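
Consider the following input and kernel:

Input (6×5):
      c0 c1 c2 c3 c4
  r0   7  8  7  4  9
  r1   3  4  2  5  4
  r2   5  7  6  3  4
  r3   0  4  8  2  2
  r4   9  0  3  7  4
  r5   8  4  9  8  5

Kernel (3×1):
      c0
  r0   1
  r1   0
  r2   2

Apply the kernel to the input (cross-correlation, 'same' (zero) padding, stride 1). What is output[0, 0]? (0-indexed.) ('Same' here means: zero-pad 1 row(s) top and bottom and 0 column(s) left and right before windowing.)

The receptive field on the zero-padded input at this output position is [0 / 7 / 3]. Elementwise product with the kernel and sum: 0·1 + 3·2.

6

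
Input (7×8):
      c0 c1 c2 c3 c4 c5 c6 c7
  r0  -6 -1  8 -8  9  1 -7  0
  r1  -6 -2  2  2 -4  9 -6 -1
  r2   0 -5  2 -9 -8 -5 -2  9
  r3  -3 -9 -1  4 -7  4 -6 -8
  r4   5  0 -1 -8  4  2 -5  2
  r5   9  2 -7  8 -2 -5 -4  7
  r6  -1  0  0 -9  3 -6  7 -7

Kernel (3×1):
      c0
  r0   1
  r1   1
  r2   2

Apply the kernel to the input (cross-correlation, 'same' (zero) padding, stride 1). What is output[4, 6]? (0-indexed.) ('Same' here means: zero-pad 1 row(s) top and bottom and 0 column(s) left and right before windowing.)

-19

The receptive field on the zero-padded input at this output position is [-6 / -5 / -4]. Elementwise product with the kernel and sum: -6·1 + -5·1 + -4·2.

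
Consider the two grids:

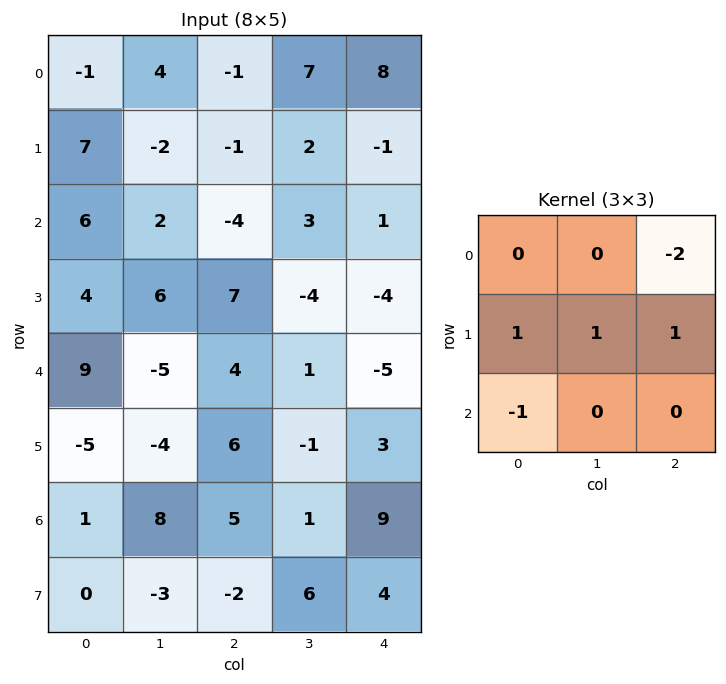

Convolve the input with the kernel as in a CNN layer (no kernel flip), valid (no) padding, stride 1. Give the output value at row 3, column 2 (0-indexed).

2

The receptive field on the input at this output position is [7 -4 -4 / 4 1 -5 / 6 -1 3]. Elementwise product with the kernel and sum: -4·-2 + 4·1 + 1·1 + -5·1 + 6·-1.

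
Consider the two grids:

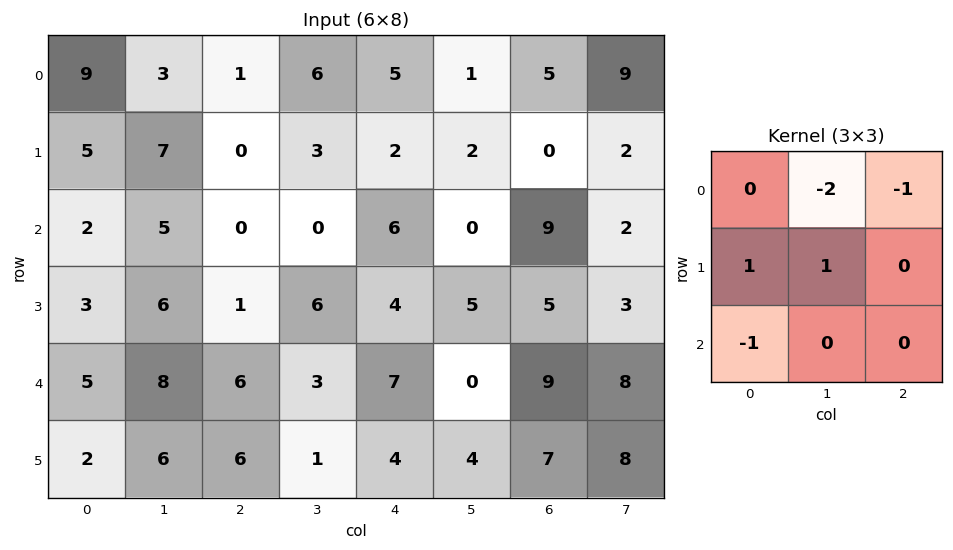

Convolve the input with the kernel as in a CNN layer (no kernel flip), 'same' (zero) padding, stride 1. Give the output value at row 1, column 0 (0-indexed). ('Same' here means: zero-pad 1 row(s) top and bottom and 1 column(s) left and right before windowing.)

The receptive field on the zero-padded input at this output position is [0 9 3 / 0 5 7 / 0 2 5]. Elementwise product with the kernel and sum: 9·-2 + 3·-1 + 0·1 + 5·1 + 0·-1.

-16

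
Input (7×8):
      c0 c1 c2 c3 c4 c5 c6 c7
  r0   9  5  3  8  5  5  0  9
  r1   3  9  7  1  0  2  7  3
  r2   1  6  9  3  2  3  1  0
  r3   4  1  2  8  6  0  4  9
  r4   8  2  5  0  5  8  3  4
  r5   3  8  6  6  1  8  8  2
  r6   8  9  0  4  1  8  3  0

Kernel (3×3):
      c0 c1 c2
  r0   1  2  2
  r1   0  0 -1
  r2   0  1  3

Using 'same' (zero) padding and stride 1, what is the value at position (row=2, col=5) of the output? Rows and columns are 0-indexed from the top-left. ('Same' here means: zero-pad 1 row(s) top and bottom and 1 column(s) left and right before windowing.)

29

The receptive field on the zero-padded input at this output position is [0 2 7 / 2 3 1 / 6 0 4]. Elementwise product with the kernel and sum: 0·1 + 2·2 + 7·2 + 1·-1 + 0·1 + 4·3.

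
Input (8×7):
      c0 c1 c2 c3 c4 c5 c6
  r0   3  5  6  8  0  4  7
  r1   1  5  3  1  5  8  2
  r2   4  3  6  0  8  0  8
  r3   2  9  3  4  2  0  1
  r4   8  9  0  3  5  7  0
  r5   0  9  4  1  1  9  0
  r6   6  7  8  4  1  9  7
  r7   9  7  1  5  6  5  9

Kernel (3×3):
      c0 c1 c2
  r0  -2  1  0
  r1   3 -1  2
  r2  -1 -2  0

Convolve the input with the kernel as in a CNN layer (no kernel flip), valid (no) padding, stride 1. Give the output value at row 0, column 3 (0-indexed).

-18

The receptive field on the input at this output position is [8 0 4 / 1 5 8 / 0 8 0]. Elementwise product with the kernel and sum: 8·-2 + 0·1 + 1·3 + 5·-1 + 8·2 + 0·-1 + 8·-2.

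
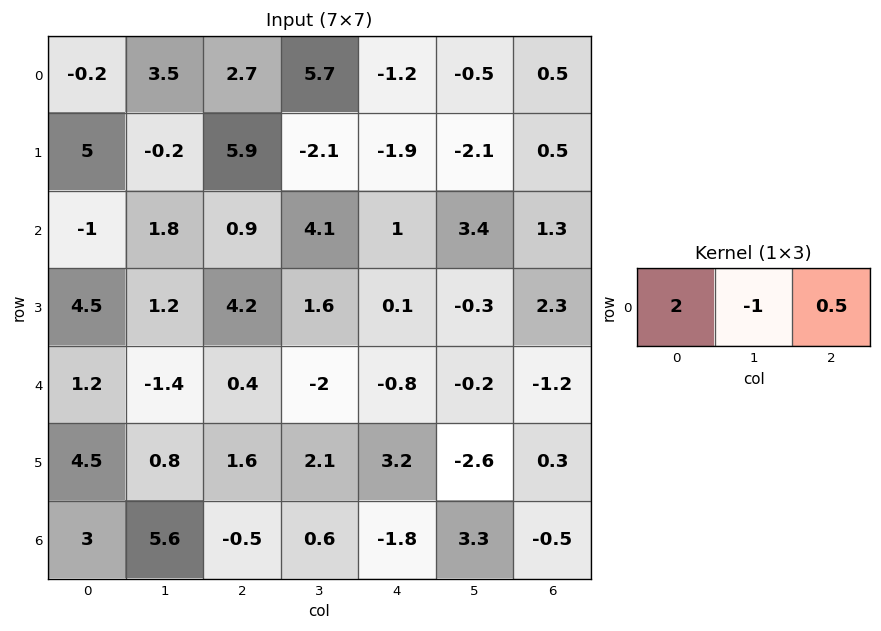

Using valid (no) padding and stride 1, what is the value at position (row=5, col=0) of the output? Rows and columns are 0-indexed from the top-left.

9

The receptive field on the input at this output position is [4.5 0.8 1.6]. Elementwise product with the kernel and sum: 4.5·2 + 0.8·-1 + 1.6·0.5.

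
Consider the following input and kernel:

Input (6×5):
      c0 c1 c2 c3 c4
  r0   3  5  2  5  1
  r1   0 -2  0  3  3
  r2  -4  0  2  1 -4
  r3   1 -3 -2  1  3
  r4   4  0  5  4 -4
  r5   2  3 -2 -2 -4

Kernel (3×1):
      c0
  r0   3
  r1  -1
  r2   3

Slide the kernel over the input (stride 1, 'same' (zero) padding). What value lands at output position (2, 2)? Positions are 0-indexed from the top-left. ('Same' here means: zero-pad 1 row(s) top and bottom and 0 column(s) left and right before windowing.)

-8

The receptive field on the zero-padded input at this output position is [0 / 2 / -2]. Elementwise product with the kernel and sum: 0·3 + 2·-1 + -2·3.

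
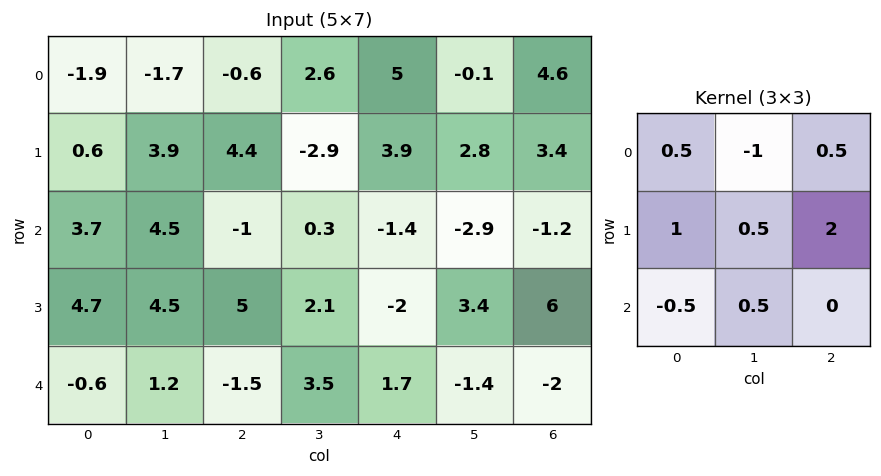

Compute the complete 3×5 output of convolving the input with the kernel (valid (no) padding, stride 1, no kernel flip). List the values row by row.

12.2 -1.4 11 0.05 16.25
2.45 0.95 1.95 -12.2 -1.7
14.7 13.25 3.05 7.1 11.75

Output[0,0]: The receptive field on the input at this output position is [-1.9 -1.7 -0.6 / 0.6 3.9 4.4 / 3.7 4.5 -1]. Elementwise product with the kernel and sum: -1.9·0.5 + -1.7·-1 + -0.6·0.5 + 0.6·1 + 3.9·0.5 + 4.4·2 + 3.7·-0.5 + 4.5·0.5.
Output[0,1]: The receptive field on the input at this output position is [-1.7 -0.6 2.6 / 3.9 4.4 -2.9 / 4.5 -1 0.3]. Elementwise product with the kernel and sum: -1.7·0.5 + -0.6·-1 + 2.6·0.5 + 3.9·1 + 4.4·0.5 + -2.9·2 + 4.5·-0.5 + -1·0.5.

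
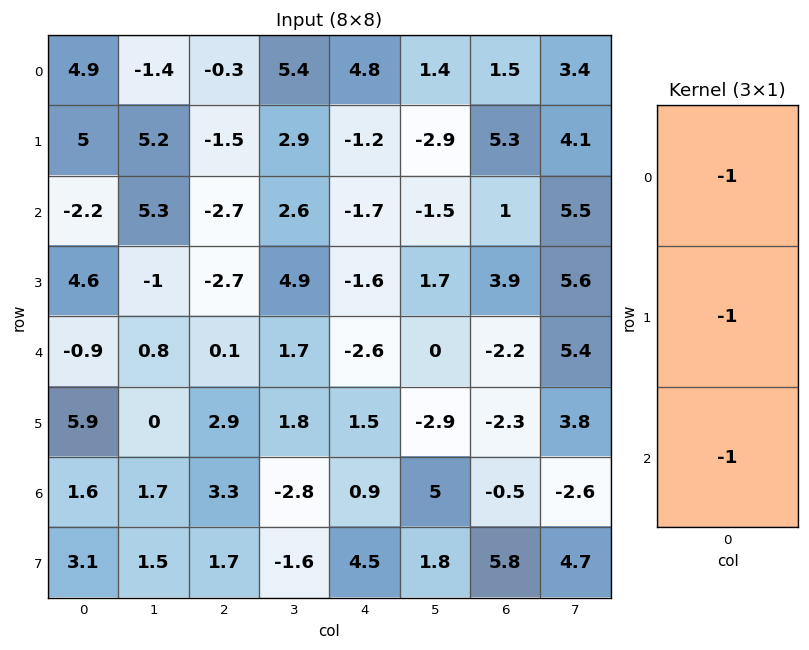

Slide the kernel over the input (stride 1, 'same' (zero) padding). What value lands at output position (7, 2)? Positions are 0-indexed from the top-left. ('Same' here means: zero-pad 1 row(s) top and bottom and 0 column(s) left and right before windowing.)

The receptive field on the zero-padded input at this output position is [3.3 / 1.7 / 0]. Elementwise product with the kernel and sum: 3.3·-1 + 1.7·-1 + 0·-1.

-5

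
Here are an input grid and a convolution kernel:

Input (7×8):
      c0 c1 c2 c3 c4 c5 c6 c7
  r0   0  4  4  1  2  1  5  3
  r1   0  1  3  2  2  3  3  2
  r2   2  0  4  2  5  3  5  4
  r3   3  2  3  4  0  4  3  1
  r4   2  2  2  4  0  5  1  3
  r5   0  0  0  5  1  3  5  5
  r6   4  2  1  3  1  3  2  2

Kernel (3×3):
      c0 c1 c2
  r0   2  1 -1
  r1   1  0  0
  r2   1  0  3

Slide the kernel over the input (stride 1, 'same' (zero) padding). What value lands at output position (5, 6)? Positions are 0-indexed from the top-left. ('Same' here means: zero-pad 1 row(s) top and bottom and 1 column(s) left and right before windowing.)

20

The receptive field on the zero-padded input at this output position is [5 1 3 / 3 5 5 / 3 2 2]. Elementwise product with the kernel and sum: 5·2 + 1·1 + 3·-1 + 3·1 + 3·1 + 2·3.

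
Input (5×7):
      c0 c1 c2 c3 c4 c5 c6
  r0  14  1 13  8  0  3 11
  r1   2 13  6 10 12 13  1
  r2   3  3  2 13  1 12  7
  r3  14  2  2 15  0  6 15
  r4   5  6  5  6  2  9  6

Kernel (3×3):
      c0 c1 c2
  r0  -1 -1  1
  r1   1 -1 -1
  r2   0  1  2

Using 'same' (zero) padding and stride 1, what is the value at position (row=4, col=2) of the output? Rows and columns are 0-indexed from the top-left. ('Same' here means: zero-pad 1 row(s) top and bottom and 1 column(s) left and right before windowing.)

6

The receptive field on the zero-padded input at this output position is [2 2 15 / 6 5 6 / 0 0 0]. Elementwise product with the kernel and sum: 2·-1 + 2·-1 + 15·1 + 6·1 + 5·-1 + 6·-1 + 0·1 + 0·2.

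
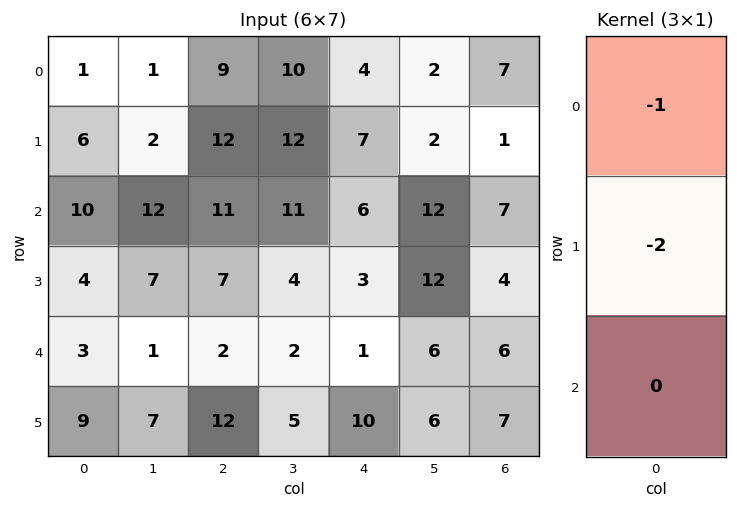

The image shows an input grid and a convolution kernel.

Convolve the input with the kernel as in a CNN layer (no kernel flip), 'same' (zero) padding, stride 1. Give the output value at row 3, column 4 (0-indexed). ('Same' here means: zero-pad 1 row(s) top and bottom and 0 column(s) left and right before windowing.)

The receptive field on the zero-padded input at this output position is [6 / 3 / 1]. Elementwise product with the kernel and sum: 6·-1 + 3·-2.

-12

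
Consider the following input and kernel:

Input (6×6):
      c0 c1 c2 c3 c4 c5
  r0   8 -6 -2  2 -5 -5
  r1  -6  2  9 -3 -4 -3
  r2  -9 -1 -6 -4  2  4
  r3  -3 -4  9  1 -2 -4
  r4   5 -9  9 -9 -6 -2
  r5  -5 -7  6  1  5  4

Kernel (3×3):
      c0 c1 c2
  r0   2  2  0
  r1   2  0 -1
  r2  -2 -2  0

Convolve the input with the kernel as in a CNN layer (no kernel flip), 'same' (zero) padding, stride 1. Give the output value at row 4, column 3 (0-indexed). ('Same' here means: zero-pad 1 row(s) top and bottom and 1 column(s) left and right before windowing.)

30

The receptive field on the zero-padded input at this output position is [9 1 -2 / 9 -9 -6 / 6 1 5]. Elementwise product with the kernel and sum: 9·2 + 1·2 + 9·2 + -6·-1 + 6·-2 + 1·-2.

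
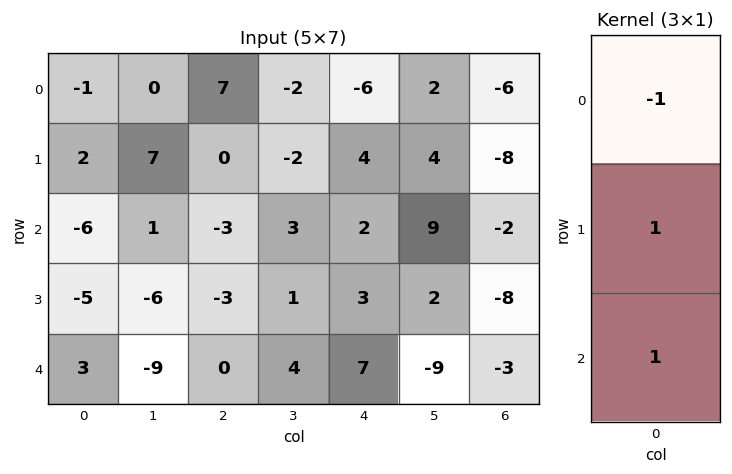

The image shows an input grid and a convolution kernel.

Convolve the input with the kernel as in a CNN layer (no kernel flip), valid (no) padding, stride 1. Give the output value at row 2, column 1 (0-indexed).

-16

The receptive field on the input at this output position is [1 / -6 / -9]. Elementwise product with the kernel and sum: 1·-1 + -6·1 + -9·1.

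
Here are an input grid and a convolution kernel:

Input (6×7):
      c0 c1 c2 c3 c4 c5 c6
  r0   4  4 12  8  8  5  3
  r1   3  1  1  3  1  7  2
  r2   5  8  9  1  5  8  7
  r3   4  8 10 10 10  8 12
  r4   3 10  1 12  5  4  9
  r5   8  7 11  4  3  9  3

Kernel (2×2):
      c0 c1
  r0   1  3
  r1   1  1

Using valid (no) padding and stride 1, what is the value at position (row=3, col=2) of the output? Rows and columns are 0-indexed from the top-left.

The receptive field on the input at this output position is [10 10 / 1 12]. Elementwise product with the kernel and sum: 10·1 + 10·3 + 1·1 + 12·1.

53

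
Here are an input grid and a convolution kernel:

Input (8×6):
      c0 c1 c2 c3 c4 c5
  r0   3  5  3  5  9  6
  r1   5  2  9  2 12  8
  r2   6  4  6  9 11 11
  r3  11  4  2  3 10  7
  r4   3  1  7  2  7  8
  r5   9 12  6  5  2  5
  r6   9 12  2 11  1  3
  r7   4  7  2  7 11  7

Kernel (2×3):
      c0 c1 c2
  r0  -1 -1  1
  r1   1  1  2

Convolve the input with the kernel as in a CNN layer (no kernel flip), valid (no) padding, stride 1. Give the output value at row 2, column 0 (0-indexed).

The receptive field on the input at this output position is [6 4 6 / 11 4 2]. Elementwise product with the kernel and sum: 6·-1 + 4·-1 + 6·1 + 11·1 + 4·1 + 2·2.

15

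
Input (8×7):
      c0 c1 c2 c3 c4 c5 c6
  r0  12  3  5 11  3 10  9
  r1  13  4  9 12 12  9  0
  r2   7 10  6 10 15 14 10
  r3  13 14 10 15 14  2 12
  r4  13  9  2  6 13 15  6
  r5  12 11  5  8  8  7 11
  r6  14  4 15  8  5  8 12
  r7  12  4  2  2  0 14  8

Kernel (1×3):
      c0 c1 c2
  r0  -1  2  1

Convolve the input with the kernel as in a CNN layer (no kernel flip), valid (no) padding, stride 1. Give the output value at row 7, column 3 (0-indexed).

12

The receptive field on the input at this output position is [2 0 14]. Elementwise product with the kernel and sum: 2·-1 + 0·2 + 14·1.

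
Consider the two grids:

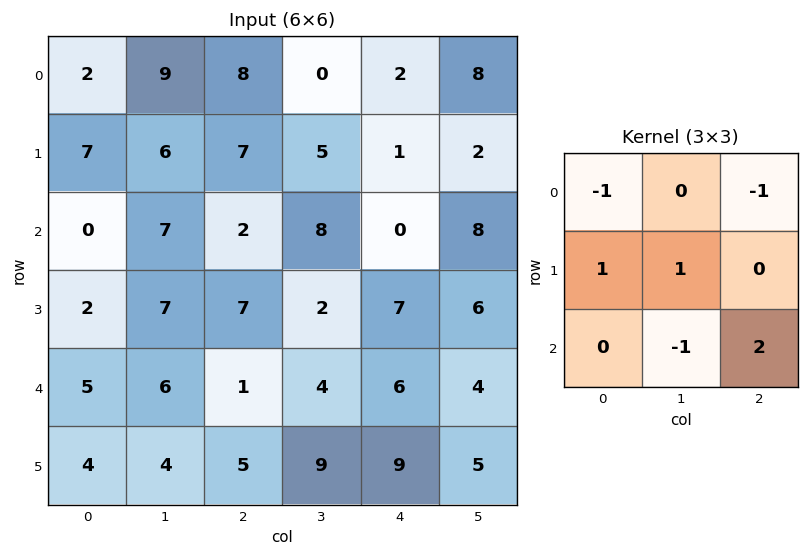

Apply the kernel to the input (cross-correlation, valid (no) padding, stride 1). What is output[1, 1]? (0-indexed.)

-5

The receptive field on the input at this output position is [6 7 5 / 7 2 8 / 7 7 2]. Elementwise product with the kernel and sum: 6·-1 + 5·-1 + 7·1 + 2·1 + 7·-1 + 2·2.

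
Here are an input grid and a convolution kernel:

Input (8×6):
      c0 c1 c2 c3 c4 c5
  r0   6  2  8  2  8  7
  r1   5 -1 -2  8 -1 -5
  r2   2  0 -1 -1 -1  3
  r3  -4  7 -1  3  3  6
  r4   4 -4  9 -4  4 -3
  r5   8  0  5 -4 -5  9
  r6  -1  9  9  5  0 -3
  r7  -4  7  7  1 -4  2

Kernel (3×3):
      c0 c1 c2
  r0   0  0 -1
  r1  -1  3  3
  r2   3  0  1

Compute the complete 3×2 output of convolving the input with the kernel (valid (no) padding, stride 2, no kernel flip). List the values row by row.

-17 11
44 51
4 -9

Output[0,0]: The receptive field on the input at this output position is [6 2 8 / 5 -1 -2 / 2 0 -1]. Elementwise product with the kernel and sum: 8·-1 + 5·-1 + -1·3 + -2·3 + 2·3 + -1·1.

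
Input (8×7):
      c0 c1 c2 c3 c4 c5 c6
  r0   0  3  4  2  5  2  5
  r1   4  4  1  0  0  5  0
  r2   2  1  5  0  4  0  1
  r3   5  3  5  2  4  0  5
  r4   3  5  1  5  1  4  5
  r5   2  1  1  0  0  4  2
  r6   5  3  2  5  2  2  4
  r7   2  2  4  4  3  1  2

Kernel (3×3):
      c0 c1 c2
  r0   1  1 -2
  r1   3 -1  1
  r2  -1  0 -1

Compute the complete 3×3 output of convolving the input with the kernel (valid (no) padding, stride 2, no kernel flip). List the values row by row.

-3 -10 -13
6 12 13
5 3 -13

Output[0,0]: The receptive field on the input at this output position is [0 3 4 / 4 4 1 / 2 1 5]. Elementwise product with the kernel and sum: 0·1 + 3·1 + 4·-2 + 4·3 + 4·-1 + 1·1 + 2·-1 + 5·-1.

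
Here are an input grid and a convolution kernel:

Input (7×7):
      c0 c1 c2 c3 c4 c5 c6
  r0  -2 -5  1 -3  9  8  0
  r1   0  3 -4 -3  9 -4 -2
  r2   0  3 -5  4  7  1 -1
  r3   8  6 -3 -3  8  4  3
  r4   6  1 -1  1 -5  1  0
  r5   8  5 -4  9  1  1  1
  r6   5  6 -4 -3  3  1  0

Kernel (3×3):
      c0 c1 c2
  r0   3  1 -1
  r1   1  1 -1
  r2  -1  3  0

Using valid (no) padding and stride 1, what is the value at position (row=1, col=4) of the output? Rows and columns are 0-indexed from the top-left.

38

The receptive field on the input at this output position is [9 -4 -2 / 7 1 -1 / 8 4 3]. Elementwise product with the kernel and sum: 9·3 + -4·1 + -2·-1 + 7·1 + 1·1 + -1·-1 + 8·-1 + 4·3.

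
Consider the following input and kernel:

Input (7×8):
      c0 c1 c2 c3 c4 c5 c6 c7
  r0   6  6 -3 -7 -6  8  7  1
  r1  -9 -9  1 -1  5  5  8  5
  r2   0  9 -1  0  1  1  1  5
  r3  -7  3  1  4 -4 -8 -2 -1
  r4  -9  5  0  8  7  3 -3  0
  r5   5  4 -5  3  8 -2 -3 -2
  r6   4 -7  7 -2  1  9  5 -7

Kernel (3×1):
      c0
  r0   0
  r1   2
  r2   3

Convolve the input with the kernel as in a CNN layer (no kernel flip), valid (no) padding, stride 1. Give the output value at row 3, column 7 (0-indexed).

-6

The receptive field on the input at this output position is [-1 / 0 / -2]. Elementwise product with the kernel and sum: 0·2 + -2·3.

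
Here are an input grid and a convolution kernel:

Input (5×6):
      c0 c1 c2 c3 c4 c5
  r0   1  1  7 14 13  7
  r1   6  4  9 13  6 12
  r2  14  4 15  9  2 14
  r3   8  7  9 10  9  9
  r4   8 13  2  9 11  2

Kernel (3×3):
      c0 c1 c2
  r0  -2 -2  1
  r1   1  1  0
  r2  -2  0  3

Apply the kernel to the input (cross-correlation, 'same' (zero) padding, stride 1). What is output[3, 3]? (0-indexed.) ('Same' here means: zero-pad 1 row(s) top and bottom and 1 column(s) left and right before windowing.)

The receptive field on the zero-padded input at this output position is [15 9 2 / 9 10 9 / 2 9 11]. Elementwise product with the kernel and sum: 15·-2 + 9·-2 + 2·1 + 9·1 + 10·1 + 2·-2 + 11·3.

2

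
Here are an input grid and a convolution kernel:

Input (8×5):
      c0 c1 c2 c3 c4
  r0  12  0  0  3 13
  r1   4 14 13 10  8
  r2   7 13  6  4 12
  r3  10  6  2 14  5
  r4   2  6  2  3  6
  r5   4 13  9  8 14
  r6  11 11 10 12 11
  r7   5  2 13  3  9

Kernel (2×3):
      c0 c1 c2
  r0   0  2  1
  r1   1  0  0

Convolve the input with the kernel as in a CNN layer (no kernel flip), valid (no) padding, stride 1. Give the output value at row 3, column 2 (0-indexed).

35

The receptive field on the input at this output position is [2 14 5 / 2 3 6]. Elementwise product with the kernel and sum: 14·2 + 5·1 + 2·1.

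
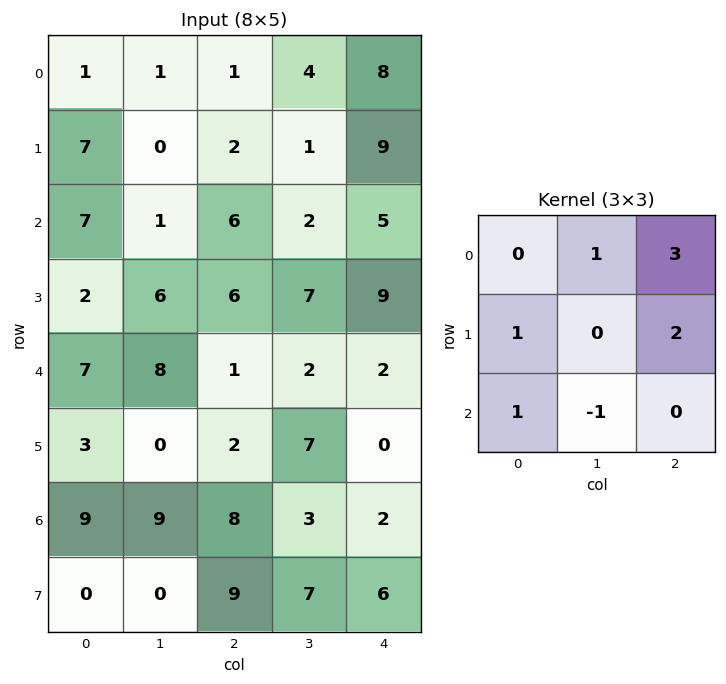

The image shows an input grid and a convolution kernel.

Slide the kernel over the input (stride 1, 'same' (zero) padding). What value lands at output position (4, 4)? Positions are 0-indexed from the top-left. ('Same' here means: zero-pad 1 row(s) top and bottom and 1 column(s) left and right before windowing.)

18

The receptive field on the zero-padded input at this output position is [7 9 0 / 2 2 0 / 7 0 0]. Elementwise product with the kernel and sum: 9·1 + 0·3 + 2·1 + 0·2 + 7·1 + 0·-1.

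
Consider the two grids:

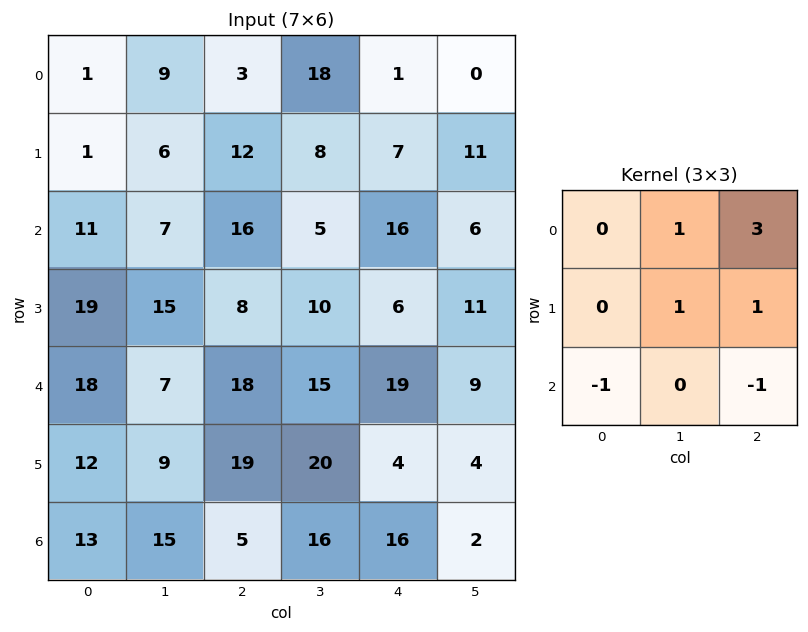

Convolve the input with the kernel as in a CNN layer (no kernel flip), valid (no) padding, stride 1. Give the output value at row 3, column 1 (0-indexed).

42

The receptive field on the input at this output position is [15 8 10 / 7 18 15 / 9 19 20]. Elementwise product with the kernel and sum: 8·1 + 10·3 + 18·1 + 15·1 + 9·-1 + 20·-1.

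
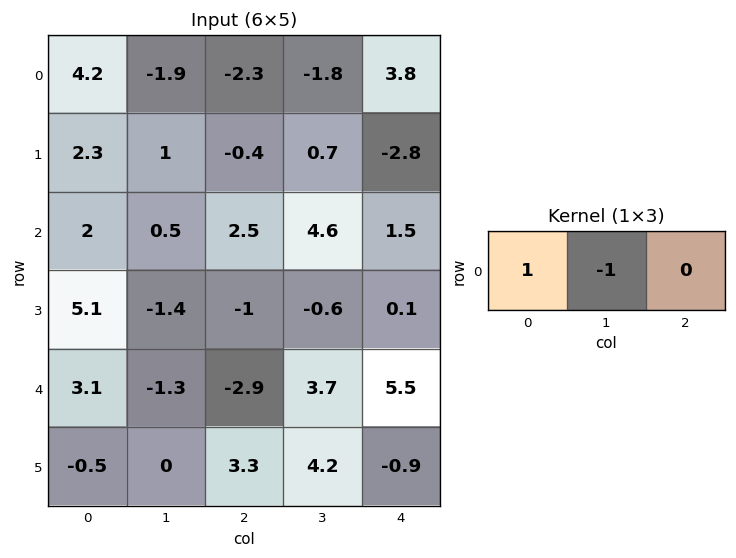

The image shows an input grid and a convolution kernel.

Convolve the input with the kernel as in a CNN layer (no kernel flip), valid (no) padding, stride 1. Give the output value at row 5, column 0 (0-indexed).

The receptive field on the input at this output position is [-0.5 0 3.3]. Elementwise product with the kernel and sum: -0.5·1 + 0·-1.

-0.5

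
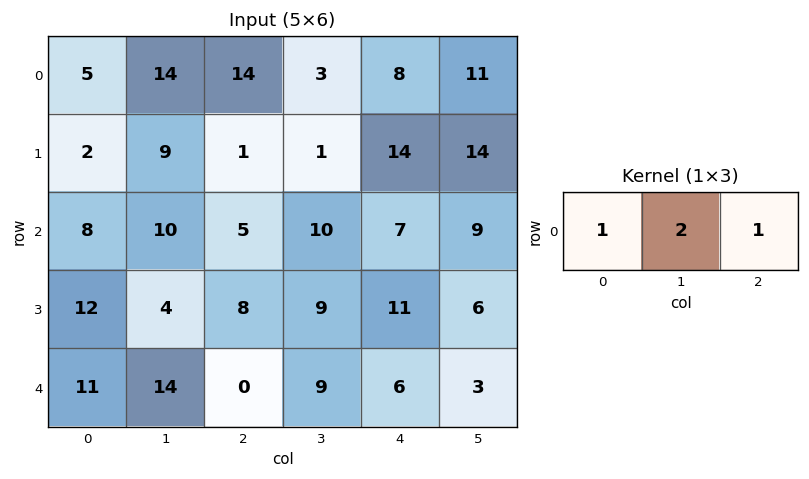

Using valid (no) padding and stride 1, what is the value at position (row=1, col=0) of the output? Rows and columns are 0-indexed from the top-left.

The receptive field on the input at this output position is [2 9 1]. Elementwise product with the kernel and sum: 2·1 + 9·2 + 1·1.

21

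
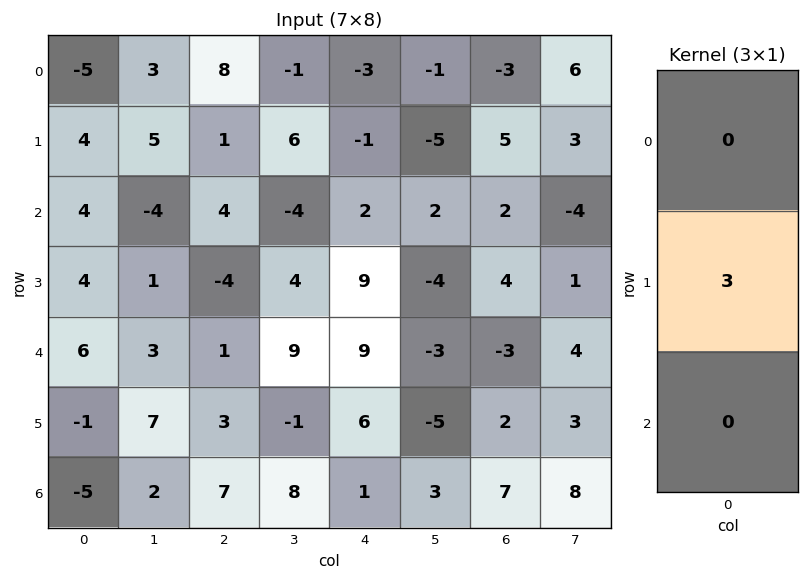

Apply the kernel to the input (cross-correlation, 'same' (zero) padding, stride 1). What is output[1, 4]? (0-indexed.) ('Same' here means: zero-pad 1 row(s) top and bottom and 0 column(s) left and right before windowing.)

-3

The receptive field on the zero-padded input at this output position is [-3 / -1 / 2]. Elementwise product with the kernel and sum: -1·3.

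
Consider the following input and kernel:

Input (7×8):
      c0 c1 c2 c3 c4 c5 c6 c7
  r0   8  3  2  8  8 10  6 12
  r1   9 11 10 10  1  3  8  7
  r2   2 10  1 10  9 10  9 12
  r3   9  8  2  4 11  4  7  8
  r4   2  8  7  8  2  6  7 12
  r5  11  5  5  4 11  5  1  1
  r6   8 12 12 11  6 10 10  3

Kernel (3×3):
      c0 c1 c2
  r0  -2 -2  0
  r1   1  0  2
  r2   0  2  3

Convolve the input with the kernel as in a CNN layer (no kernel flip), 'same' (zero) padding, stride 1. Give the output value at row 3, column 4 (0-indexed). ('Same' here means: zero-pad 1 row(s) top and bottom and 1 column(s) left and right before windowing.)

The receptive field on the zero-padded input at this output position is [10 9 10 / 4 11 4 / 8 2 6]. Elementwise product with the kernel and sum: 10·-2 + 9·-2 + 4·1 + 4·2 + 2·2 + 6·3.

-4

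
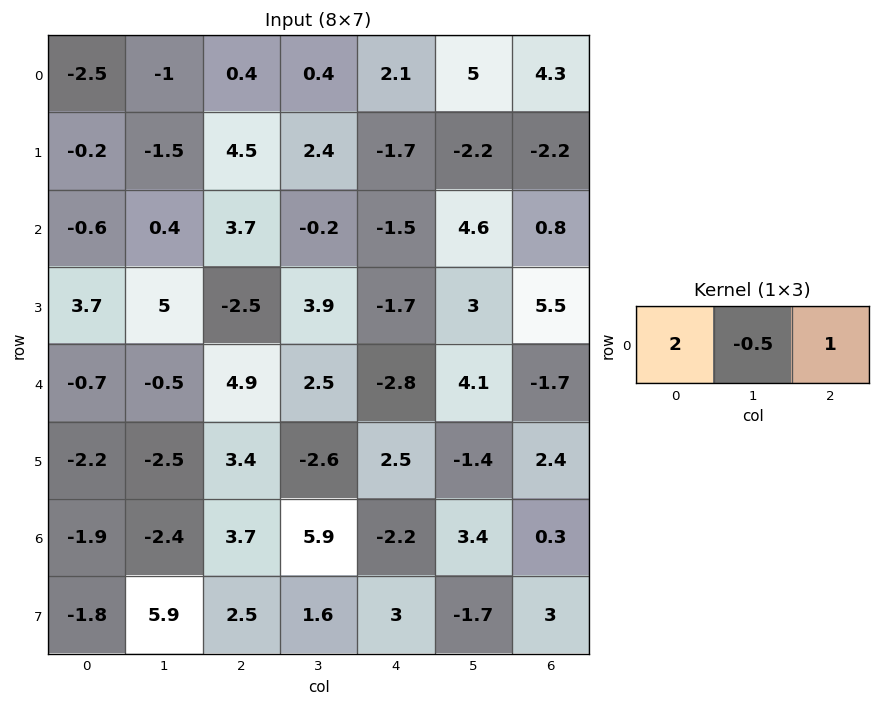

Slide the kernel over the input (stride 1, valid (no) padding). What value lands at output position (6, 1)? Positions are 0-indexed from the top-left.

The receptive field on the input at this output position is [-2.4 3.7 5.9]. Elementwise product with the kernel and sum: -2.4·2 + 3.7·-0.5 + 5.9·1.

-0.75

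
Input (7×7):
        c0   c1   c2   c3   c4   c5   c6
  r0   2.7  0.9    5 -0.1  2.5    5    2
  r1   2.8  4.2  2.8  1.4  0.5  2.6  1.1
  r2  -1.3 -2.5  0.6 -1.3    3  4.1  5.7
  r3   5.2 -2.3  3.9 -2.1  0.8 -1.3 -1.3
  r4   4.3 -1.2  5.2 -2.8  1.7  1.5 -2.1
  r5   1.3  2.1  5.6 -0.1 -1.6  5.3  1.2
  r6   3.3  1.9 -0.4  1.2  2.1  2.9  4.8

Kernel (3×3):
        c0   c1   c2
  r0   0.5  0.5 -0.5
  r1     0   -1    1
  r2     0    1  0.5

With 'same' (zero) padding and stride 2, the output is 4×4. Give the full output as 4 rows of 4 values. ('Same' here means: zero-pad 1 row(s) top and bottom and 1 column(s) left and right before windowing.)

3.1 -1.6 4.3 -0.9
2.15 3.75 0.9 -5.15
0.6 -0.6 0.85 2
-1.8 5.5 -2.7 -1.55

Output[0,0]: The receptive field on the zero-padded input at this output position is [0 0 0 / 0 2.7 0.9 / 0 2.8 4.2]. Elementwise product with the kernel and sum: 0·0.5 + 0·0.5 + 0·-0.5 + 2.7·-1 + 0.9·1 + 2.8·1 + 4.2·0.5.
Output[0,1]: The receptive field on the zero-padded input at this output position is [0 0 0 / 0.9 5 -0.1 / 4.2 2.8 1.4]. Elementwise product with the kernel and sum: 0·0.5 + 0·0.5 + 0·-0.5 + 5·-1 + -0.1·1 + 2.8·1 + 1.4·0.5.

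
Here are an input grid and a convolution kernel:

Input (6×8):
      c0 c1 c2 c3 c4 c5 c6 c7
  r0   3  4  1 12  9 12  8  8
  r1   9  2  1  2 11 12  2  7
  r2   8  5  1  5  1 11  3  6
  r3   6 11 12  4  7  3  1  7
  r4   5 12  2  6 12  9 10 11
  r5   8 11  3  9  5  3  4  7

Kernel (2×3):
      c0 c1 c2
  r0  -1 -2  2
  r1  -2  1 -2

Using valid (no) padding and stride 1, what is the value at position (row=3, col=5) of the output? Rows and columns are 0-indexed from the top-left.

-21

The receptive field on the input at this output position is [3 1 7 / 9 10 11]. Elementwise product with the kernel and sum: 3·-1 + 1·-2 + 7·2 + 9·-2 + 10·1 + 11·-2.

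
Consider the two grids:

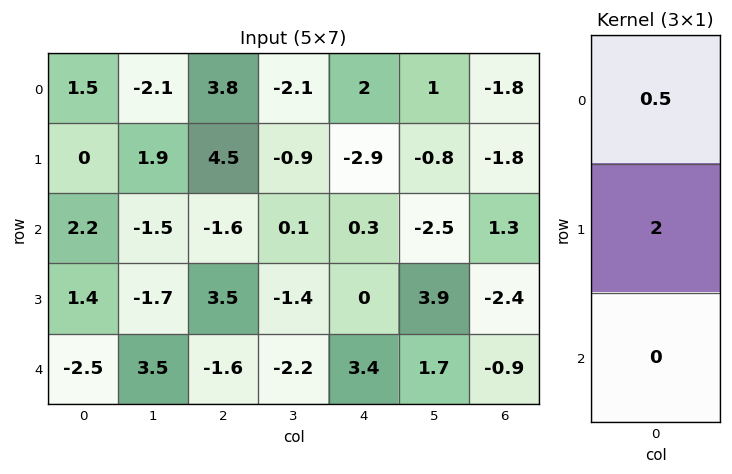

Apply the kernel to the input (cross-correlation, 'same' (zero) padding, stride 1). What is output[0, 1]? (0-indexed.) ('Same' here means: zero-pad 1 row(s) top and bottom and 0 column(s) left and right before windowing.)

-4.2

The receptive field on the zero-padded input at this output position is [0 / -2.1 / 1.9]. Elementwise product with the kernel and sum: 0·0.5 + -2.1·2.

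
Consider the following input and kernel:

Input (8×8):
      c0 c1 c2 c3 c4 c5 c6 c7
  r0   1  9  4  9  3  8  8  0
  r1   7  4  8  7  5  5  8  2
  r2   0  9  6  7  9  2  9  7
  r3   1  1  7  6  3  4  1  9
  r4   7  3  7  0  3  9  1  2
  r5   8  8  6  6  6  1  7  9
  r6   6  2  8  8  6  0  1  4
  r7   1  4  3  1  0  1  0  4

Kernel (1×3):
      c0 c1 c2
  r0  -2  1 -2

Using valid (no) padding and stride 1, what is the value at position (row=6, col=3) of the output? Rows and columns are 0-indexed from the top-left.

The receptive field on the input at this output position is [8 6 0]. Elementwise product with the kernel and sum: 8·-2 + 6·1 + 0·-2.

-10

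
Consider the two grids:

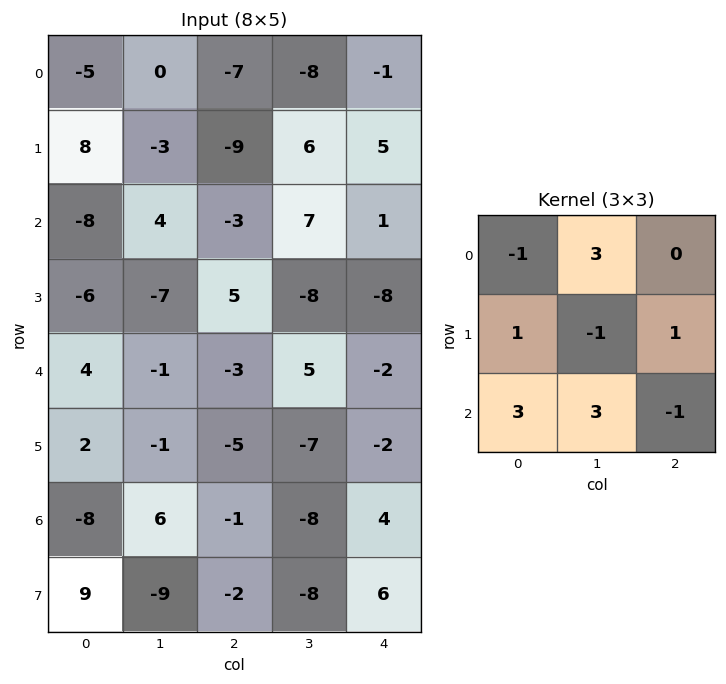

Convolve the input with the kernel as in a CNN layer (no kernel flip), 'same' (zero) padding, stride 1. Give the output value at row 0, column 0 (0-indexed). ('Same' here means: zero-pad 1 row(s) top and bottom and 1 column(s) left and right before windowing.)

32

The receptive field on the zero-padded input at this output position is [0 0 0 / 0 -5 0 / 0 8 -3]. Elementwise product with the kernel and sum: 0·-1 + 0·3 + 0·1 + -5·-1 + 0·1 + 0·3 + 8·3 + -3·-1.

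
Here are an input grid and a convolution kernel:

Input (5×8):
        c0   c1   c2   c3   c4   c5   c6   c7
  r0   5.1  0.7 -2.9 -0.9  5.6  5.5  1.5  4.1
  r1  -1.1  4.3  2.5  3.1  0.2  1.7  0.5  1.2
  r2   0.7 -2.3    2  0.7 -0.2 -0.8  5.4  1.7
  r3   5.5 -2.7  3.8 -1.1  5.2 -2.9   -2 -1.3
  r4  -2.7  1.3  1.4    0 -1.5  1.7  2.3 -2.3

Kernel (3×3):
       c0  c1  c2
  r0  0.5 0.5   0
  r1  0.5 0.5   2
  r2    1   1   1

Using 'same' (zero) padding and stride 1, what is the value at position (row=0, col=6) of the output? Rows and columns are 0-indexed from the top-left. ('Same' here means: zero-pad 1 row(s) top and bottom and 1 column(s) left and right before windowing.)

15.1

The receptive field on the zero-padded input at this output position is [0 0 0 / 5.5 1.5 4.1 / 1.7 0.5 1.2]. Elementwise product with the kernel and sum: 0·0.5 + 0·0.5 + 5.5·0.5 + 1.5·0.5 + 4.1·2 + 1.7·1 + 0.5·1 + 1.2·1.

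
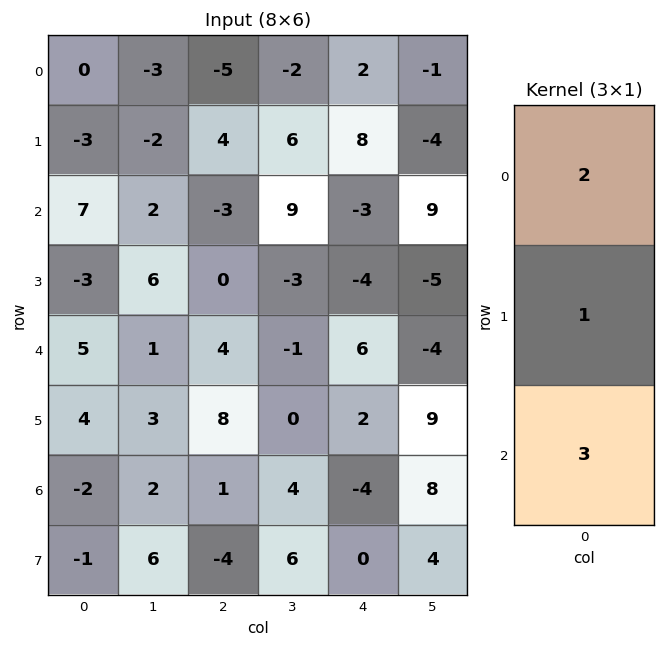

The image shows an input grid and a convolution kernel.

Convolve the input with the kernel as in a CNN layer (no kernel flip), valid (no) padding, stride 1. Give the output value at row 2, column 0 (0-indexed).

26

The receptive field on the input at this output position is [7 / -3 / 5]. Elementwise product with the kernel and sum: 7·2 + -3·1 + 5·3.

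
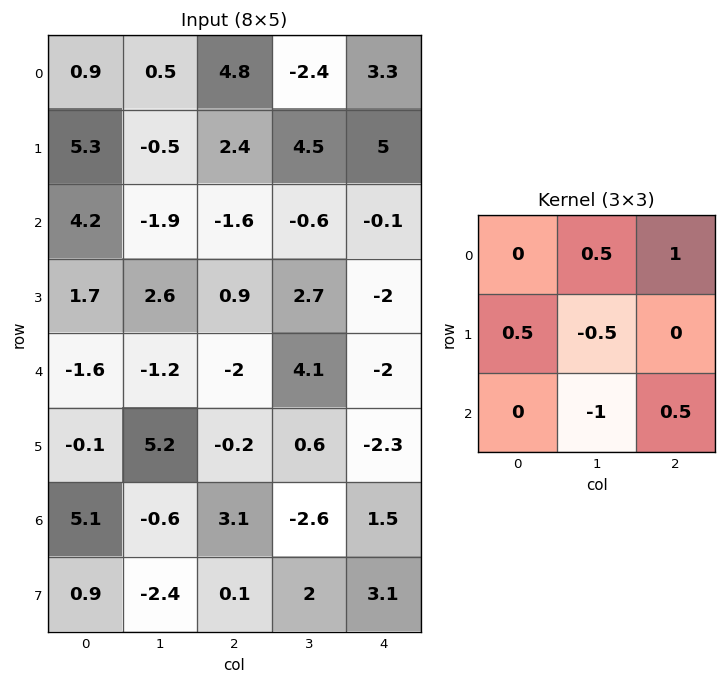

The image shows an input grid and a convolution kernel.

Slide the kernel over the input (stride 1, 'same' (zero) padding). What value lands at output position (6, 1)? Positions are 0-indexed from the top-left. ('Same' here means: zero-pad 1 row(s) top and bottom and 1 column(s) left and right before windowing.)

7.7

The receptive field on the zero-padded input at this output position is [-0.1 5.2 -0.2 / 5.1 -0.6 3.1 / 0.9 -2.4 0.1]. Elementwise product with the kernel and sum: 5.2·0.5 + -0.2·1 + 5.1·0.5 + -0.6·-0.5 + -2.4·-1 + 0.1·0.5.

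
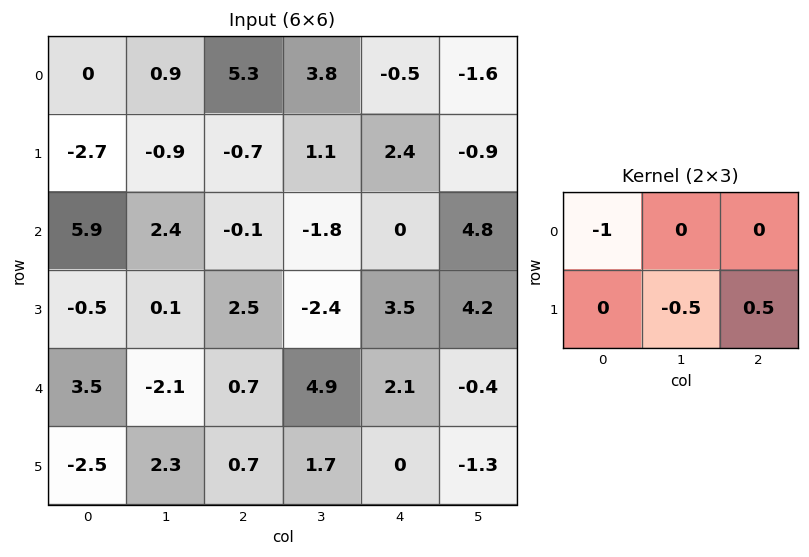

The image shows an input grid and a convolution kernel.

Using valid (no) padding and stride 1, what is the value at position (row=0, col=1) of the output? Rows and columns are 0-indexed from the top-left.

0

The receptive field on the input at this output position is [0.9 5.3 3.8 / -0.9 -0.7 1.1]. Elementwise product with the kernel and sum: 0.9·-1 + -0.7·-0.5 + 1.1·0.5.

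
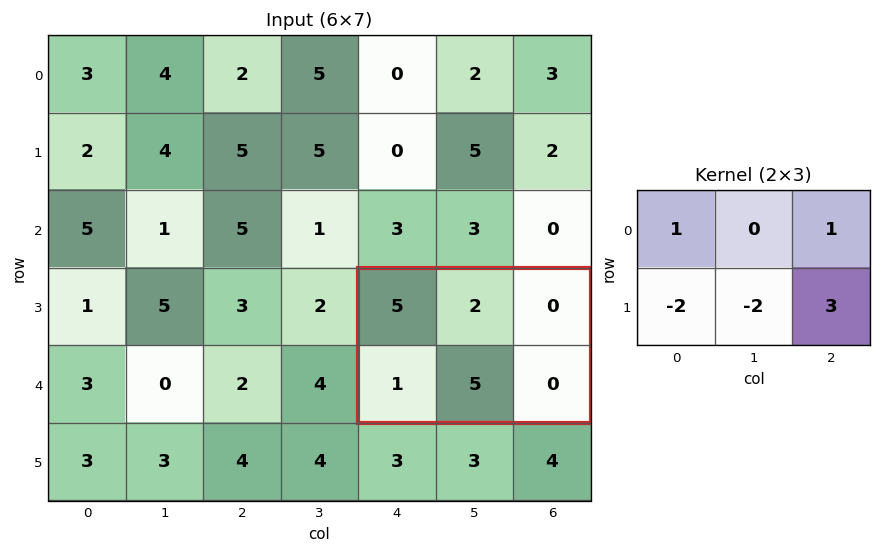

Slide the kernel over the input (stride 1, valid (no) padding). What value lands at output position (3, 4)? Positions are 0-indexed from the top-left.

The receptive field on the input at this output position is [5 2 0 / 1 5 0]. Elementwise product with the kernel and sum: 5·1 + 0·1 + 1·-2 + 5·-2 + 0·3.

-7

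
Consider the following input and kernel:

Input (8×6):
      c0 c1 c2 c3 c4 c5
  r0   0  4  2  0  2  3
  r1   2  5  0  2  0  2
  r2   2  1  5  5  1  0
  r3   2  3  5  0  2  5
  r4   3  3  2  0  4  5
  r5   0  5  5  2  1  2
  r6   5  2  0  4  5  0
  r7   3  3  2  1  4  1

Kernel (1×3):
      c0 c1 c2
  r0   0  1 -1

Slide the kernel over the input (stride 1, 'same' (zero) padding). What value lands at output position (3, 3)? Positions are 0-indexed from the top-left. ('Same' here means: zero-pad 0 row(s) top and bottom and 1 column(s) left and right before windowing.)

-2

The receptive field on the zero-padded input at this output position is [5 0 2]. Elementwise product with the kernel and sum: 0·1 + 2·-1.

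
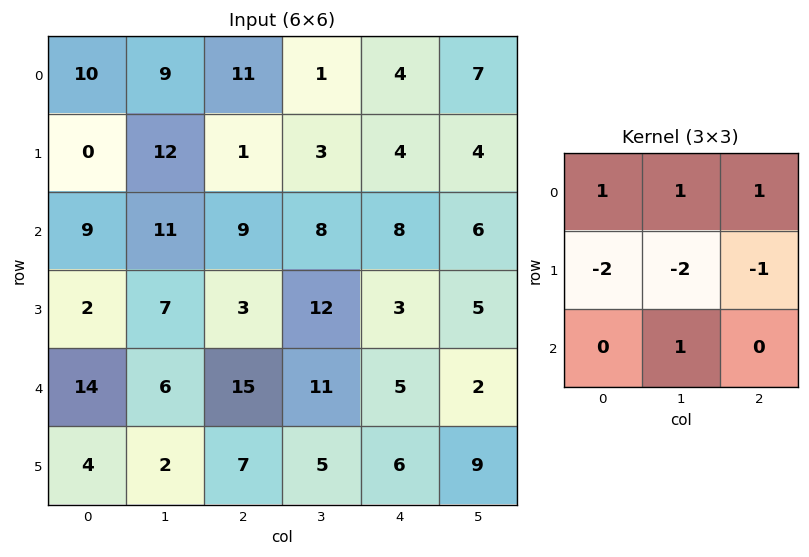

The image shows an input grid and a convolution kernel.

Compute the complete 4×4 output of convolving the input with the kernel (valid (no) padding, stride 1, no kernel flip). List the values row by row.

16 1 12 2
-29 -29 -22 -24
14 11 3 -8
-41 -24 -34 -8

Output[0,0]: The receptive field on the input at this output position is [10 9 11 / 0 12 1 / 9 11 9]. Elementwise product with the kernel and sum: 10·1 + 9·1 + 11·1 + 0·-2 + 12·-2 + 1·-1 + 11·1.
Output[0,1]: The receptive field on the input at this output position is [9 11 1 / 12 1 3 / 11 9 8]. Elementwise product with the kernel and sum: 9·1 + 11·1 + 1·1 + 12·-2 + 1·-2 + 3·-1 + 9·1.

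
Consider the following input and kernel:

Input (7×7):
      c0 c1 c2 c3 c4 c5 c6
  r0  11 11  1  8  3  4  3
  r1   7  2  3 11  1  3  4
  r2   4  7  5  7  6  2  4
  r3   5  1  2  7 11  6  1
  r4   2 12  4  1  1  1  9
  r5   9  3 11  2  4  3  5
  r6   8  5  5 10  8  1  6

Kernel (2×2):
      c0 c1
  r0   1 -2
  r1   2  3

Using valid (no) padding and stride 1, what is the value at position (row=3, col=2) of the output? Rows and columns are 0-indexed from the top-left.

The receptive field on the input at this output position is [2 7 / 4 1]. Elementwise product with the kernel and sum: 2·1 + 7·-2 + 4·2 + 1·3.

-1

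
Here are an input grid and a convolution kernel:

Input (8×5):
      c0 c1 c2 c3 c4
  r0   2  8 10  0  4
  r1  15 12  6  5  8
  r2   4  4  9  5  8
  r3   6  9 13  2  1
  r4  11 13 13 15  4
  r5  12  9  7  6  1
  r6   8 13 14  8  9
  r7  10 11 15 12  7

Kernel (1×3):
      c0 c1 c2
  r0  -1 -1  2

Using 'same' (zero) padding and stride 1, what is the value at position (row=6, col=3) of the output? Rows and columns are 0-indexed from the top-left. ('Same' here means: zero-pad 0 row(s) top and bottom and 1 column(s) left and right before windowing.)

-4

The receptive field on the zero-padded input at this output position is [14 8 9]. Elementwise product with the kernel and sum: 14·-1 + 8·-1 + 9·2.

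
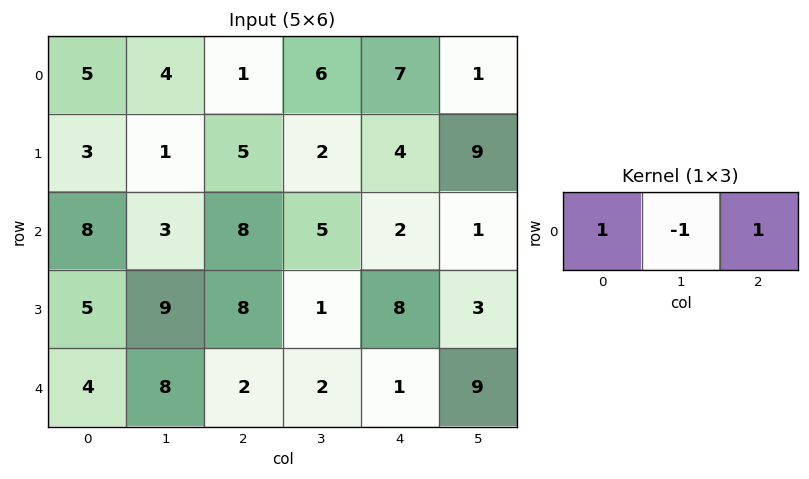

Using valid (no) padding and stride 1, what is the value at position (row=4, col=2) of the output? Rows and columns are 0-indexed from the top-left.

1

The receptive field on the input at this output position is [2 2 1]. Elementwise product with the kernel and sum: 2·1 + 2·-1 + 1·1.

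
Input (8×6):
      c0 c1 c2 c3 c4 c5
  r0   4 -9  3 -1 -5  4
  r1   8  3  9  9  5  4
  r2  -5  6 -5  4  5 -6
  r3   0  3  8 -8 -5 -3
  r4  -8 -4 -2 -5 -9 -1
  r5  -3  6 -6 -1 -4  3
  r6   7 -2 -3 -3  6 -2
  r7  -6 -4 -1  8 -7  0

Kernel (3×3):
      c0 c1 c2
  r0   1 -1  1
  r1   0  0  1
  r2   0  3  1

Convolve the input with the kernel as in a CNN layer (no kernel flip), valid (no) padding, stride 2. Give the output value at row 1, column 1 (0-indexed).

-33

The receptive field on the input at this output position is [-5 4 5 / 8 -8 -5 / -2 -5 -9]. Elementwise product with the kernel and sum: -5·1 + 4·-1 + 5·1 + -5·1 + -5·3 + -9·1.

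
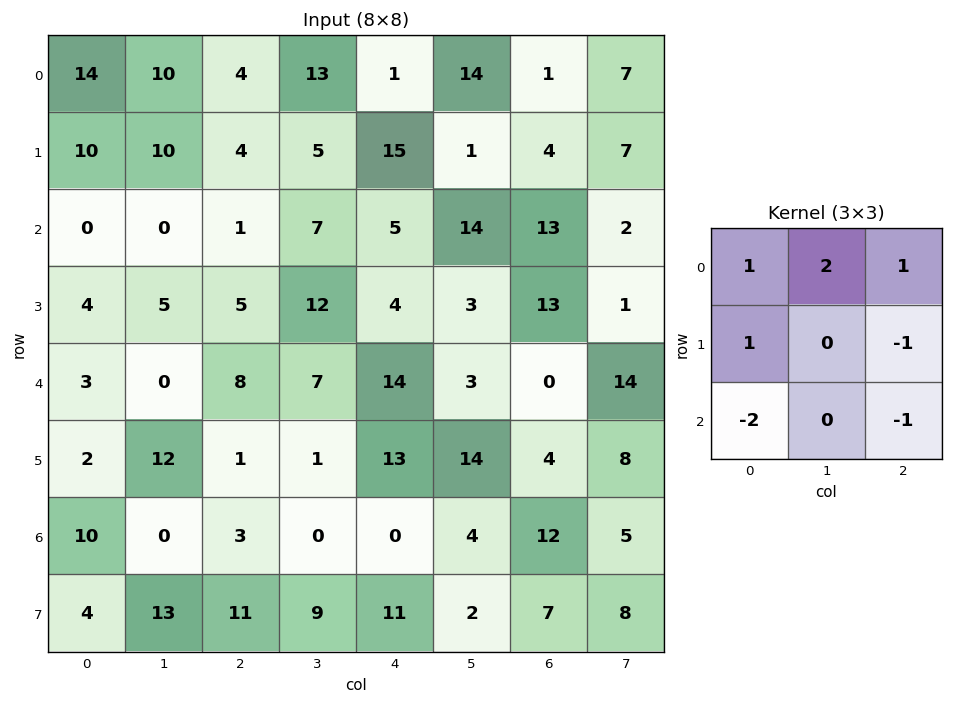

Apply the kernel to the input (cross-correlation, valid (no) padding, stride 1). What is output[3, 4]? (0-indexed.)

7

The receptive field on the input at this output position is [4 3 13 / 14 3 0 / 13 14 4]. Elementwise product with the kernel and sum: 4·1 + 3·2 + 13·1 + 14·1 + 0·-1 + 13·-2 + 4·-1.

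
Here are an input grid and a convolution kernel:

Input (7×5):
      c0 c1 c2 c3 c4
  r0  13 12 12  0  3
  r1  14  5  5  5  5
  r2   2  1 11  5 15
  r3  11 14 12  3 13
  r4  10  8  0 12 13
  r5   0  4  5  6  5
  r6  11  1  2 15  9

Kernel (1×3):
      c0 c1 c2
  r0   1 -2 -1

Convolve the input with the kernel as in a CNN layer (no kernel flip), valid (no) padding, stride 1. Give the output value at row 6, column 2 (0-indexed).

-37

The receptive field on the input at this output position is [2 15 9]. Elementwise product with the kernel and sum: 2·1 + 15·-2 + 9·-1.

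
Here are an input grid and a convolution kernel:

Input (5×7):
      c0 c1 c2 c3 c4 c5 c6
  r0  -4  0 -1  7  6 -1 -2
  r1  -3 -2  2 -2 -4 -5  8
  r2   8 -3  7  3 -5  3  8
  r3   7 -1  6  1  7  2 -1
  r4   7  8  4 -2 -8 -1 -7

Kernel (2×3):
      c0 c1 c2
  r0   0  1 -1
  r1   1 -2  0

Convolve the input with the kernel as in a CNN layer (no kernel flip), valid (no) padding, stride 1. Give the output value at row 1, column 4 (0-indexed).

The receptive field on the input at this output position is [-4 -5 8 / -5 3 8]. Elementwise product with the kernel and sum: -5·1 + 8·-1 + -5·1 + 3·-2.

-24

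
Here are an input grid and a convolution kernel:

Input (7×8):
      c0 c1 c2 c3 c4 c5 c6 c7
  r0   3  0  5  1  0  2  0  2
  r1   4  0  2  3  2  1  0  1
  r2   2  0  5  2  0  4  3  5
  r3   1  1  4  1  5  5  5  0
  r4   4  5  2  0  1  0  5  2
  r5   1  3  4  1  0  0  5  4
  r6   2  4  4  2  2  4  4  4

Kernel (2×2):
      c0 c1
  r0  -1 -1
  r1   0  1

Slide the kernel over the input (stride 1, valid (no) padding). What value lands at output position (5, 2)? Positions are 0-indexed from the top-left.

The receptive field on the input at this output position is [4 1 / 4 2]. Elementwise product with the kernel and sum: 4·-1 + 1·-1 + 2·1.

-3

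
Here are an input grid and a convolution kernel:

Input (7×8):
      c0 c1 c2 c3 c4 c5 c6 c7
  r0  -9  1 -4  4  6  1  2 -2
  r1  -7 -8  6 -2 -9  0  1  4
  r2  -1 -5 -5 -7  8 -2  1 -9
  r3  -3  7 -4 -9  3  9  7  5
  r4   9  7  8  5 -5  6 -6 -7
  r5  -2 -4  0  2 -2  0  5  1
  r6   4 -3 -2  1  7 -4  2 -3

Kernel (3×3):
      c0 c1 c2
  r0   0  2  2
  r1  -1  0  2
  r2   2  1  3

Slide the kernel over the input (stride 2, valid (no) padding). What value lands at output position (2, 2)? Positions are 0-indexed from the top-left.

The receptive field on the input at this output position is [-5 6 -6 / -2 0 5 / 7 -4 2]. Elementwise product with the kernel and sum: 6·2 + -6·2 + -2·-1 + 5·2 + 7·2 + -4·1 + 2·3.

28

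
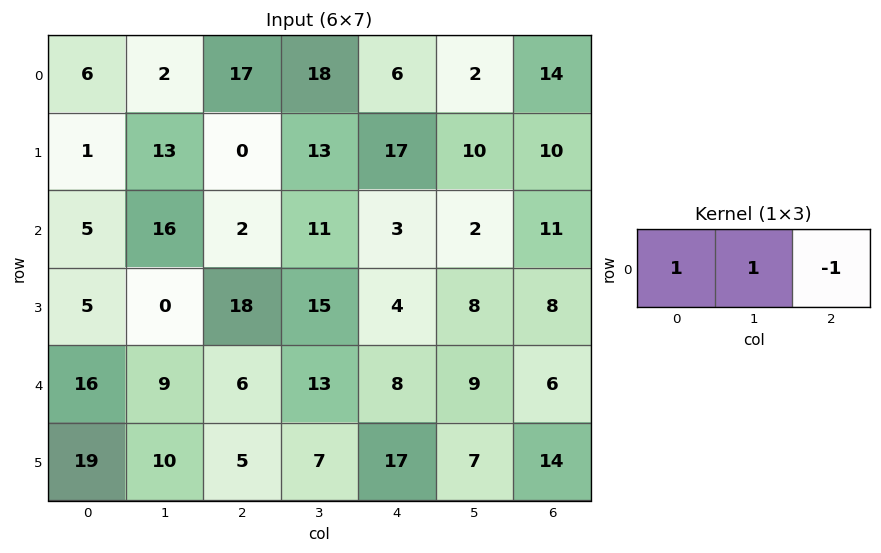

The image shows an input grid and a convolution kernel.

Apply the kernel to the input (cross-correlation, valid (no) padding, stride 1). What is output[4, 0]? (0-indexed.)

19

The receptive field on the input at this output position is [16 9 6]. Elementwise product with the kernel and sum: 16·1 + 9·1 + 6·-1.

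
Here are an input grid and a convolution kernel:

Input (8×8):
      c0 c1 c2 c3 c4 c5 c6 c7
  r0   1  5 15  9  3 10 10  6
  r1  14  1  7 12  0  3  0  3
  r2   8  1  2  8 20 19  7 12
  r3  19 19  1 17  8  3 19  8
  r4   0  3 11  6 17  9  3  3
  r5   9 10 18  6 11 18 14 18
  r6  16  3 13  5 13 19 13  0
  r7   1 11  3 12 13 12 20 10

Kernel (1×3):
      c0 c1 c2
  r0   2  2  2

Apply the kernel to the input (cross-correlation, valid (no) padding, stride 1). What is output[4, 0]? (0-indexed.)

28

The receptive field on the input at this output position is [0 3 11]. Elementwise product with the kernel and sum: 0·2 + 3·2 + 11·2.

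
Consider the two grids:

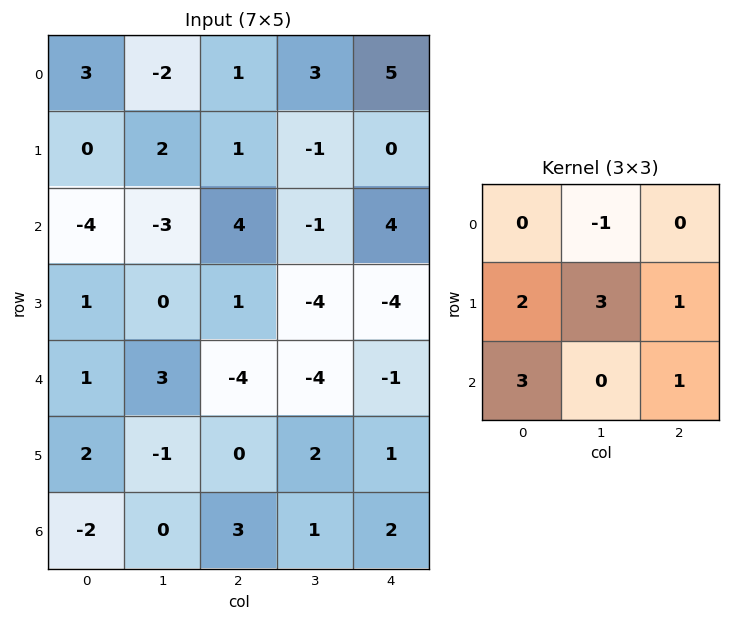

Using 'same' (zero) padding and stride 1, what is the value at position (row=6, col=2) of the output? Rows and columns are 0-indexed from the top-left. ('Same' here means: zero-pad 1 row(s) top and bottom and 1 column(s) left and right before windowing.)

10

The receptive field on the zero-padded input at this output position is [-1 0 2 / 0 3 1 / 0 0 0]. Elementwise product with the kernel and sum: 0·-1 + 0·2 + 3·3 + 1·1 + 0·3 + 0·1.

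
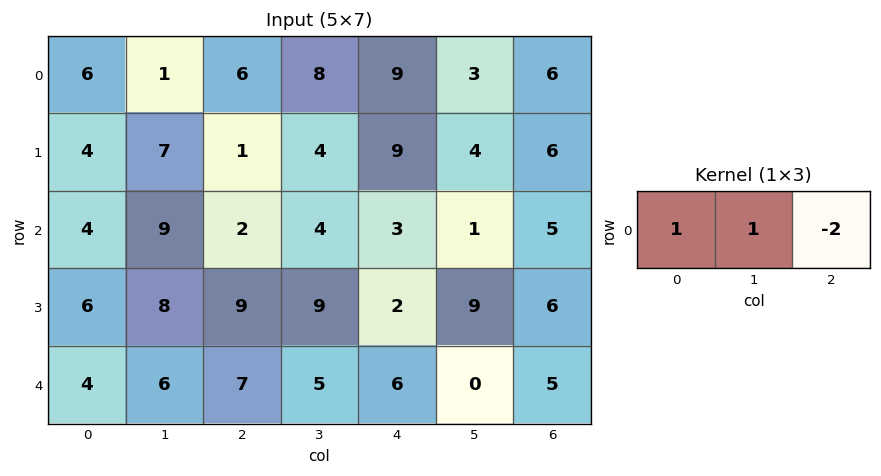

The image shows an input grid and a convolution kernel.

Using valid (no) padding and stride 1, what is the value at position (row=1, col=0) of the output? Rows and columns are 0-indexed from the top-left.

9

The receptive field on the input at this output position is [4 7 1]. Elementwise product with the kernel and sum: 4·1 + 7·1 + 1·-2.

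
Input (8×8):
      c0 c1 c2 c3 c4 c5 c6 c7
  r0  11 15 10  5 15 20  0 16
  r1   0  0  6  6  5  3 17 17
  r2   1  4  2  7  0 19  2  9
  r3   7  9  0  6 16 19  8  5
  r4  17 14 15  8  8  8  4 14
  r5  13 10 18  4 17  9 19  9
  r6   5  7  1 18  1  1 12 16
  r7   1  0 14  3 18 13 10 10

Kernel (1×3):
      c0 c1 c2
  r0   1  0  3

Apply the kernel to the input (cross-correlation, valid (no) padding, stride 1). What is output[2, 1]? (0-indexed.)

25

The receptive field on the input at this output position is [4 2 7]. Elementwise product with the kernel and sum: 4·1 + 7·3.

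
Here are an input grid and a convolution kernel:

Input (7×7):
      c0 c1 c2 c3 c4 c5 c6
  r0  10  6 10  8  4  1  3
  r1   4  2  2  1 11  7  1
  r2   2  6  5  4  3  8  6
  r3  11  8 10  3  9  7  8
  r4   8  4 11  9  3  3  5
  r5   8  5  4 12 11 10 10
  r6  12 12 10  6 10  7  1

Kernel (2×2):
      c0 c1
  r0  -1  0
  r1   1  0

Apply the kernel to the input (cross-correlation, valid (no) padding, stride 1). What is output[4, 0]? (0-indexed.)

0

The receptive field on the input at this output position is [8 4 / 8 5]. Elementwise product with the kernel and sum: 8·-1 + 8·1.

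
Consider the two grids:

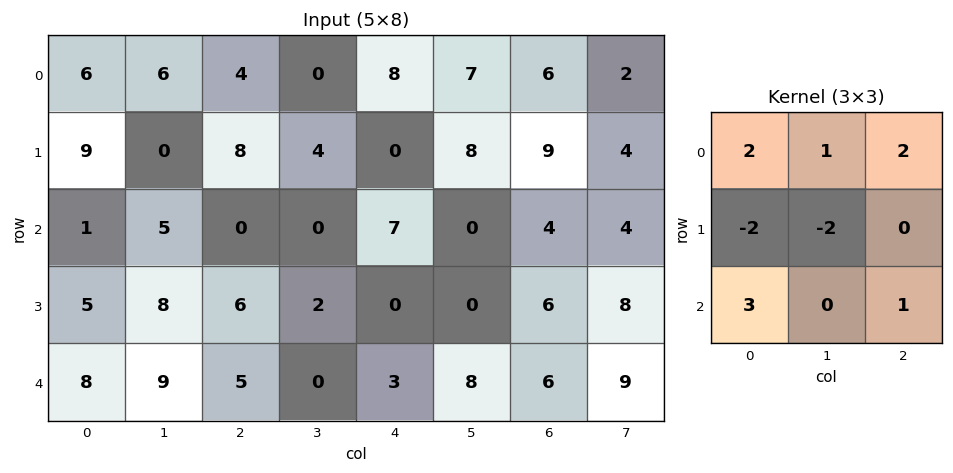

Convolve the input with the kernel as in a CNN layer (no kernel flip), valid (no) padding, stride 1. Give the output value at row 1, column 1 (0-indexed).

The receptive field on the input at this output position is [0 8 4 / 5 0 0 / 8 6 2]. Elementwise product with the kernel and sum: 0·2 + 8·1 + 4·2 + 5·-2 + 0·-2 + 8·3 + 2·1.

32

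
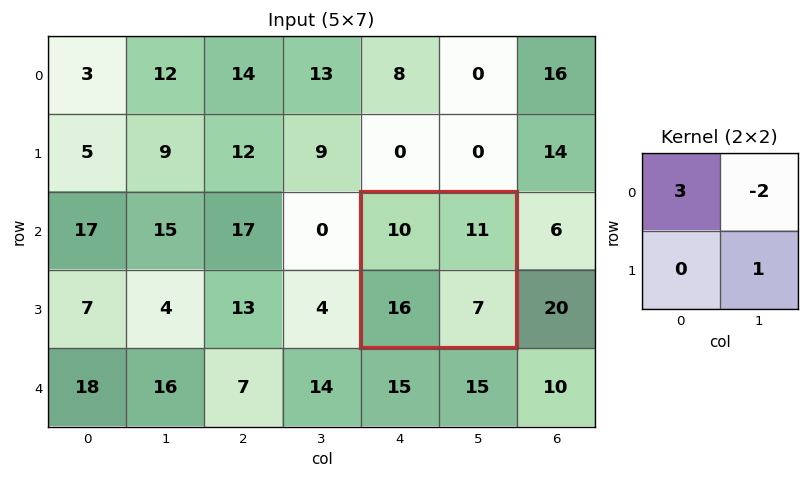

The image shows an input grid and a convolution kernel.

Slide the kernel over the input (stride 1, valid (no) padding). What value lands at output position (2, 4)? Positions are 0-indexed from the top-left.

The receptive field on the input at this output position is [10 11 / 16 7]. Elementwise product with the kernel and sum: 10·3 + 11·-2 + 7·1.

15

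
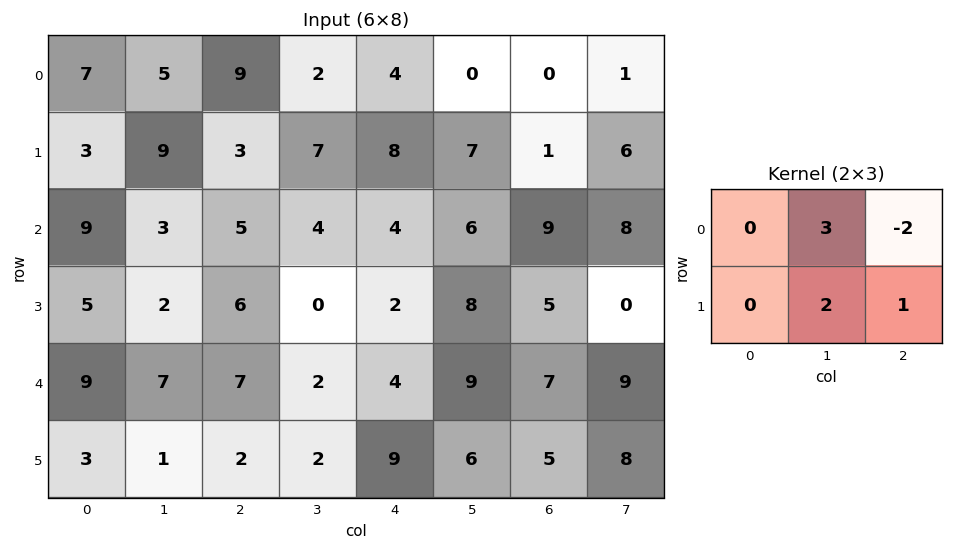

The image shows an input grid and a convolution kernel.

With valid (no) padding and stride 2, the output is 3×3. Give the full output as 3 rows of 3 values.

18 20 15
9 6 21
11 11 30

Output[0,0]: The receptive field on the input at this output position is [7 5 9 / 3 9 3]. Elementwise product with the kernel and sum: 5·3 + 9·-2 + 9·2 + 3·1.
Output[0,1]: The receptive field on the input at this output position is [9 2 4 / 3 7 8]. Elementwise product with the kernel and sum: 2·3 + 4·-2 + 7·2 + 8·1.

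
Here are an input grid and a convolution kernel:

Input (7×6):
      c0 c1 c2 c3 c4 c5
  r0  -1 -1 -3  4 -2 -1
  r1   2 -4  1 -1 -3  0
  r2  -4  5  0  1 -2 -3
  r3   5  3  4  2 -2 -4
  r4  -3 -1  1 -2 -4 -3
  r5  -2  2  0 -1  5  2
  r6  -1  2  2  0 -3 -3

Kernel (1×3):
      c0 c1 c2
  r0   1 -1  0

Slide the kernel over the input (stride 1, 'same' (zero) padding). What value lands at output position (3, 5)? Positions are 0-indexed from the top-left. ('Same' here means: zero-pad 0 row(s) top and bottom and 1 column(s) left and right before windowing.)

2

The receptive field on the zero-padded input at this output position is [-2 -4 0]. Elementwise product with the kernel and sum: -2·1 + -4·-1.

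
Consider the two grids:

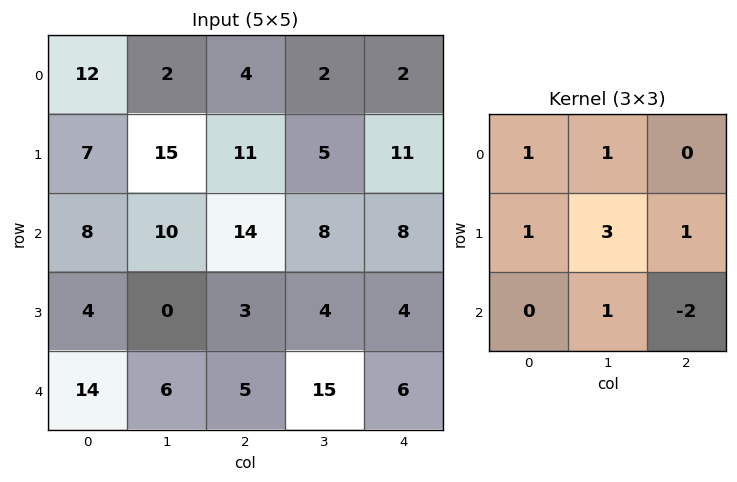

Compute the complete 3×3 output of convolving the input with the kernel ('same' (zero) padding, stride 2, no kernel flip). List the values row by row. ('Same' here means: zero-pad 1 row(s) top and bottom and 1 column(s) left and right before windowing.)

15 17 19
45 81 52
52 39 41

Output[0,0]: The receptive field on the zero-padded input at this output position is [0 0 0 / 0 12 2 / 0 7 15]. Elementwise product with the kernel and sum: 0·1 + 0·1 + 0·1 + 12·3 + 2·1 + 7·1 + 15·-2.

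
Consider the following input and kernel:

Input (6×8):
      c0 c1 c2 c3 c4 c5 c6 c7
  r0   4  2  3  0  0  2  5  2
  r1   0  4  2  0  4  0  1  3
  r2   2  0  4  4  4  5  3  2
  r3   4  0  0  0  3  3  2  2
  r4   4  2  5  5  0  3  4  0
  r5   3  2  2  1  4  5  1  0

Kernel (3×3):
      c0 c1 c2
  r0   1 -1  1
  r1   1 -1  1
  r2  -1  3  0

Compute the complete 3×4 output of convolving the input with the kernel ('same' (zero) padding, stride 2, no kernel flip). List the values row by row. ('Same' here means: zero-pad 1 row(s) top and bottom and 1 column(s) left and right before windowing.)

Output[0,0]: The receptive field on the zero-padded input at this output position is [0 0 0 / 0 4 2 / 0 0 4]. Elementwise product with the kernel and sum: 0·1 + 0·-1 + 0·1 + 0·1 + 4·-1 + 2·1 + 0·-1 + 0·3.
Output[0,1]: The receptive field on the zero-padded input at this output position is [0 0 0 / 2 3 0 / 4 2 0]. Elementwise product with the kernel and sum: 0·1 + 0·-1 + 0·1 + 2·1 + 3·-1 + 0·1 + 4·-1 + 2·3.

-2 1 14 2
14 2 10 9
3 6 19 0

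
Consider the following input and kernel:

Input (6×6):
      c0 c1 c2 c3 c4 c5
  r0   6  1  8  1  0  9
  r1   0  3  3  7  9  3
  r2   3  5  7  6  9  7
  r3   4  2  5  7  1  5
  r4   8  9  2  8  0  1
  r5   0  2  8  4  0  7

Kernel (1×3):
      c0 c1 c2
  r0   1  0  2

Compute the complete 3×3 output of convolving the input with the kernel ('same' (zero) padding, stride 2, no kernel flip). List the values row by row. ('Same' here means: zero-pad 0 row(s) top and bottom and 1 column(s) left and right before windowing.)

2 3 19
10 17 20
18 25 10

Output[0,0]: The receptive field on the zero-padded input at this output position is [0 6 1]. Elementwise product with the kernel and sum: 0·1 + 1·2.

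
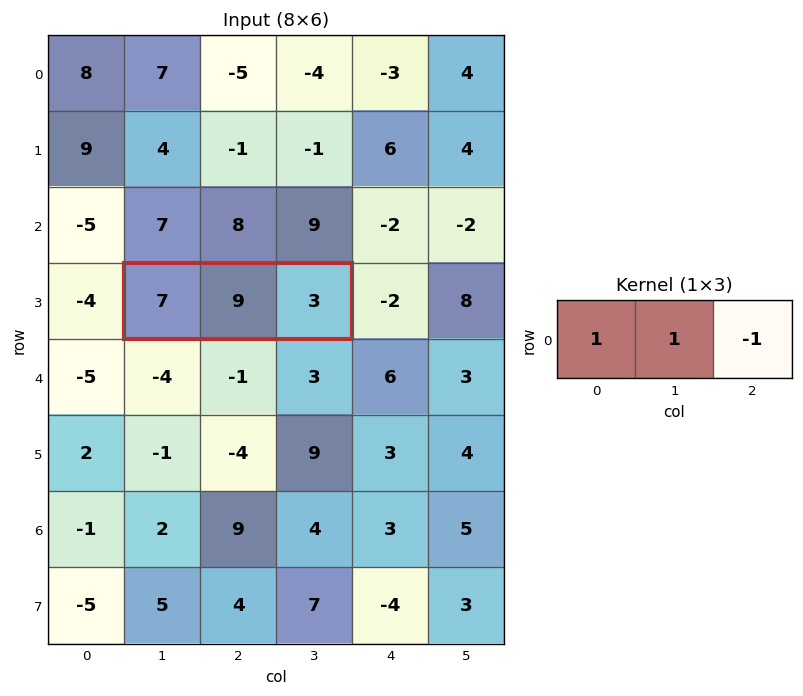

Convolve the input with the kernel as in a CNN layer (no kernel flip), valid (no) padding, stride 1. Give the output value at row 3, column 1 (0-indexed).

13

The receptive field on the input at this output position is [7 9 3]. Elementwise product with the kernel and sum: 7·1 + 9·1 + 3·-1.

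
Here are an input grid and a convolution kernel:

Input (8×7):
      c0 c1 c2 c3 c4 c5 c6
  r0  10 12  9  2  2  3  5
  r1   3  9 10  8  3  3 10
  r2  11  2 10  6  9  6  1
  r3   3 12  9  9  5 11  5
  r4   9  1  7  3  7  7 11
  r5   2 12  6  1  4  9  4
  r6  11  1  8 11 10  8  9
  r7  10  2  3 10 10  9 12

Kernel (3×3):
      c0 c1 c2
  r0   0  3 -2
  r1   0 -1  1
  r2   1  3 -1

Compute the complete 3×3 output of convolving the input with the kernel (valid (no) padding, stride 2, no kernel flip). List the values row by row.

Output[0,0]: The receptive field on the input at this output position is [10 12 9 / 3 9 10 / 11 2 10]. Elementwise product with the kernel and sum: 12·3 + 9·-2 + 9·-1 + 10·1 + 11·1 + 2·3 + 10·-1.
Output[0,1]: The receptive field on the input at this output position is [9 2 2 / 10 8 3 / 10 6 9]. Elementwise product with the kernel and sum: 2·3 + 2·-2 + 8·-1 + 3·1 + 10·1 + 6·3 + 9·-1.

26 16 32
-12 5 27
-11 29 19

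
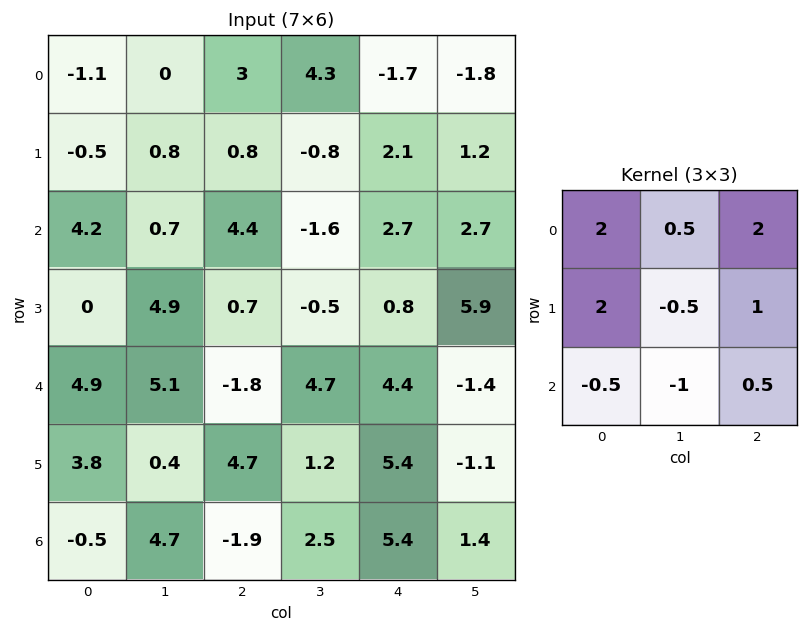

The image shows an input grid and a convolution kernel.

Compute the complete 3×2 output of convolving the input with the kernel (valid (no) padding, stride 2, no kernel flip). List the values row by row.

Output[0,0]: The receptive field on the input at this output position is [-1.1 0 3 / -0.5 0.8 0.8 / 4.2 0.7 4.4]. Elementwise product with the kernel and sum: -1.1·2 + 0·0.5 + 3·2 + -0.5·2 + 0.8·-0.5 + 0.8·1 + 4.2·-0.5 + 0.7·-1 + 4.4·0.5.
Output[0,1]: The receptive field on the input at this output position is [3 4.3 -1.7 / 0.8 -0.8 2.1 / 4.4 -1.6 2.7]. Elementwise product with the kernel and sum: 3·2 + 4.3·0.5 + -1.7·2 + 0.8·2 + -0.8·-0.5 + 2.1·1 + 4.4·-0.5 + -1.6·-1 + 2.7·0.5.

2.6 9.6
7.35 14.25
15.45 22.9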